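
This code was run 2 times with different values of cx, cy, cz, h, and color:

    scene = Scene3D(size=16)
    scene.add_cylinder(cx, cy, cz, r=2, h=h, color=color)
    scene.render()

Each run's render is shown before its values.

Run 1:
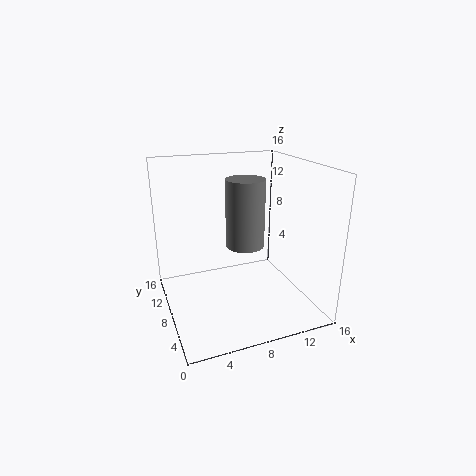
cx = 8, cy = 6, cz = 8, h = 7, color = 'gray'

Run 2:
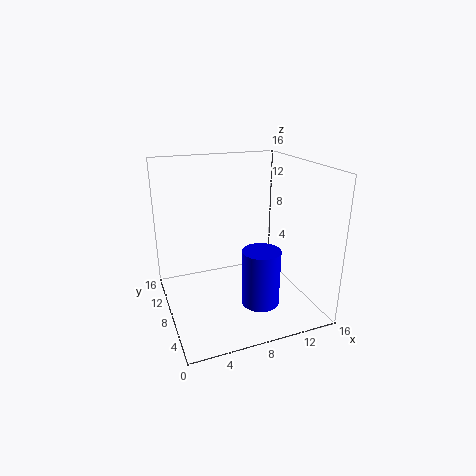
cx = 9, cy = 4, cz = 2, h = 6, color = 'blue'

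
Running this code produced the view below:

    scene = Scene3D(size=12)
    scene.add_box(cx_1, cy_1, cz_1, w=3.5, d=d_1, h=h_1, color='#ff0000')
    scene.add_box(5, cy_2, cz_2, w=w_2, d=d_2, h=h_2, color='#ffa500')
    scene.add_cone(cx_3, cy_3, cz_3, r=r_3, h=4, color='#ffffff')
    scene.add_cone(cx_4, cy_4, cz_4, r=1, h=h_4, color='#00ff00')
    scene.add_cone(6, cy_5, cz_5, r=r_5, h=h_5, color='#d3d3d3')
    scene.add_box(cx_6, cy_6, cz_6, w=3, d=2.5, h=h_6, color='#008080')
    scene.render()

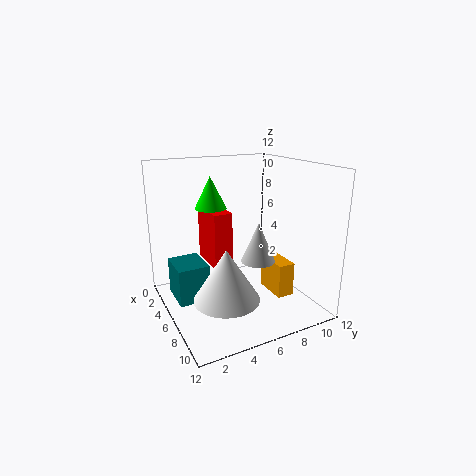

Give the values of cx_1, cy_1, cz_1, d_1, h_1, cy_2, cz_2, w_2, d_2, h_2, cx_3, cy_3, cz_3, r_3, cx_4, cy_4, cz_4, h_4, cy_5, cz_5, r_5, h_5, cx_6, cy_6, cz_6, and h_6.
cx_1 = 3.5, cy_1 = 3.5, cz_1 = 4, d_1 = 1.5, h_1 = 4.5, cy_2 = 9, cz_2 = 0.5, w_2 = 3, d_2 = 1.5, h_2 = 3, cx_3 = 9, cy_3 = 3.5, cz_3 = 2.5, r_3 = 2.5, cx_4 = 10, cy_4 = 2, cz_4 = 10, h_4 = 2, cy_5 = 8, cz_5 = 3.5, r_5 = 1.5, h_5 = 3.5, cx_6 = 4, cy_6 = 0.5, cz_6 = 1.5, h_6 = 3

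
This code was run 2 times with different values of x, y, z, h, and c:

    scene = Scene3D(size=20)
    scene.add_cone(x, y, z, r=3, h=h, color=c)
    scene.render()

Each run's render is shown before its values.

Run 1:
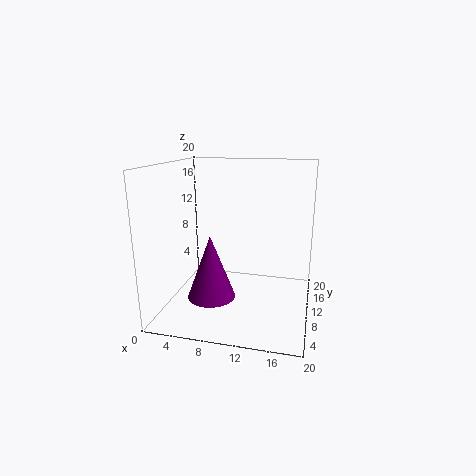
x = 8
y = 4
z = 4
h = 8
c = 'purple'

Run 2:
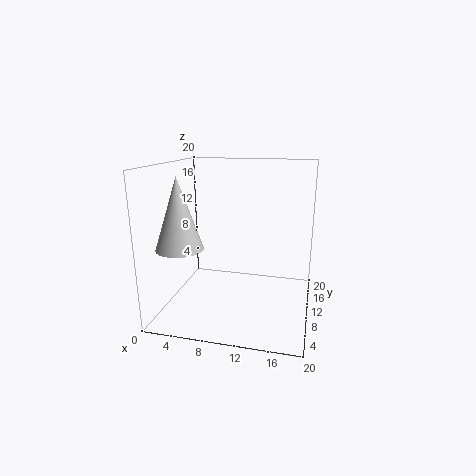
x = 4
y = 4
z = 10
h = 9
c = 'lightgray'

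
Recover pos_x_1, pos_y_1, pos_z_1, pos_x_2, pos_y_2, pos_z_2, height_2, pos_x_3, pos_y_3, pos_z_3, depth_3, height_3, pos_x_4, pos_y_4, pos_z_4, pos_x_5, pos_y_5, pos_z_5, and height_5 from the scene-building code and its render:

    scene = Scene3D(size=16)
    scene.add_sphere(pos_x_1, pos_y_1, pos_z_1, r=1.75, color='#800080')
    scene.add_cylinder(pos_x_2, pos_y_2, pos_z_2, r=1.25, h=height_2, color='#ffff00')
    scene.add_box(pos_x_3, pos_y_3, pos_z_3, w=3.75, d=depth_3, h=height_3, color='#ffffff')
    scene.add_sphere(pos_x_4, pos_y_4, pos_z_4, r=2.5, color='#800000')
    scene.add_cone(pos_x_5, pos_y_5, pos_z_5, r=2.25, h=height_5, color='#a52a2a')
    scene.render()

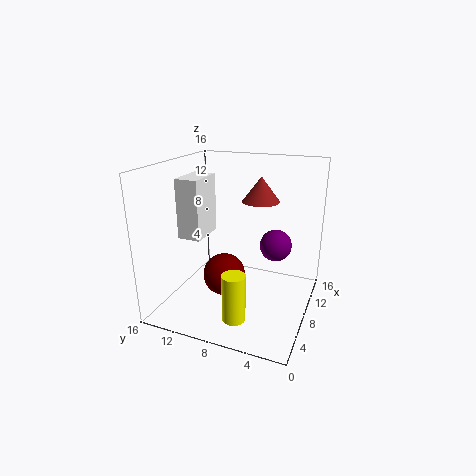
pos_x_1 = 9.25, pos_y_1 = 4, pos_z_1 = 7.25, pos_x_2 = 3.75, pos_y_2 = 6.75, pos_z_2 = 0.5, height_2 = 5.25, pos_x_3 = 2, pos_y_3 = 9.5, pos_z_3 = 9.75, depth_3 = 2.25, height_3 = 5.75, pos_x_4 = 8.5, pos_y_4 = 10, pos_z_4 = 2.75, pos_x_5 = 12.75, pos_y_5 = 7, pos_z_5 = 11, height_5 = 3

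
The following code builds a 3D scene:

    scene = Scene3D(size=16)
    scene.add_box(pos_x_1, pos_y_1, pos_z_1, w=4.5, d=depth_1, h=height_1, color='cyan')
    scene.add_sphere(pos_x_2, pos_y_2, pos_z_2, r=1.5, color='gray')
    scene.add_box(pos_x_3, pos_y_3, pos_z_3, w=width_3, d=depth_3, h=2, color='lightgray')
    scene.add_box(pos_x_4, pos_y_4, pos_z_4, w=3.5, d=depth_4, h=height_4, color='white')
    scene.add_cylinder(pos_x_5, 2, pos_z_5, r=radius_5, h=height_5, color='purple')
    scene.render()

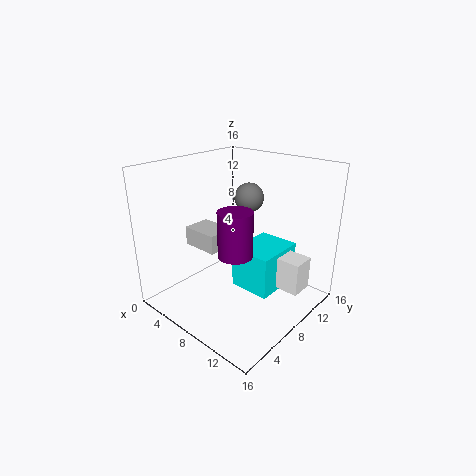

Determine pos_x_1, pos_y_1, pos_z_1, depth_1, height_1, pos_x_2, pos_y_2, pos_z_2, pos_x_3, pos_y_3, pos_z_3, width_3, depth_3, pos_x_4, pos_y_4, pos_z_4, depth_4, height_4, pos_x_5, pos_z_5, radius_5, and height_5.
pos_x_1 = 8.5; pos_y_1 = 6.5; pos_z_1 = 3; depth_1 = 5.5; height_1 = 4.5; pos_x_2 = 9.5; pos_y_2 = 8; pos_z_2 = 13; pos_x_3 = 4; pos_y_3 = 4; pos_z_3 = 7.5; width_3 = 4; depth_3 = 3; pos_x_4 = 12; pos_y_4 = 8.5; pos_z_4 = 3.5; depth_4 = 2.5; height_4 = 3.5; pos_x_5 = 13; pos_z_5 = 10; radius_5 = 1.5; height_5 = 4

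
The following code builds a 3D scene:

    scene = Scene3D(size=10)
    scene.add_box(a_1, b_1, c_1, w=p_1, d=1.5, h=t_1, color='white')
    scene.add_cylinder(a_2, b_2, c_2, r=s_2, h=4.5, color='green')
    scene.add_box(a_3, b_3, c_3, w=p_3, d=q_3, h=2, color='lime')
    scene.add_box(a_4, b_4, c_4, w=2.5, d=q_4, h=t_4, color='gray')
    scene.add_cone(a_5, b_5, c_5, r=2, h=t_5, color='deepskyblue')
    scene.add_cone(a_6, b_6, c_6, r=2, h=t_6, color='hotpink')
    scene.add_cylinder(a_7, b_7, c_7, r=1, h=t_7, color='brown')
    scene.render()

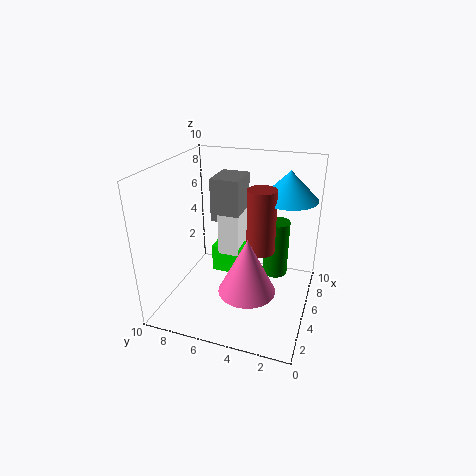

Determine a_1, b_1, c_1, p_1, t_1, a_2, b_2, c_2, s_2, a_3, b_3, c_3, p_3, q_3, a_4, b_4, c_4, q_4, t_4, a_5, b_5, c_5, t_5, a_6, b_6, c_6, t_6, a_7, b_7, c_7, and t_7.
a_1 = 5
b_1 = 5
c_1 = 3.5
p_1 = 3
t_1 = 3
a_2 = 8.5
b_2 = 3
c_2 = 0.5
s_2 = 1
a_3 = 5
b_3 = 4.5
c_3 = 2
p_3 = 1.5
q_3 = 2.5
a_4 = 5
b_4 = 5
c_4 = 6
q_4 = 2
t_4 = 3
a_5 = 7
b_5 = 2
c_5 = 7.5
t_5 = 2
a_6 = 4
b_6 = 4
c_6 = 1.5
t_6 = 4
a_7 = 5.5
b_7 = 3.5
c_7 = 4
t_7 = 4.5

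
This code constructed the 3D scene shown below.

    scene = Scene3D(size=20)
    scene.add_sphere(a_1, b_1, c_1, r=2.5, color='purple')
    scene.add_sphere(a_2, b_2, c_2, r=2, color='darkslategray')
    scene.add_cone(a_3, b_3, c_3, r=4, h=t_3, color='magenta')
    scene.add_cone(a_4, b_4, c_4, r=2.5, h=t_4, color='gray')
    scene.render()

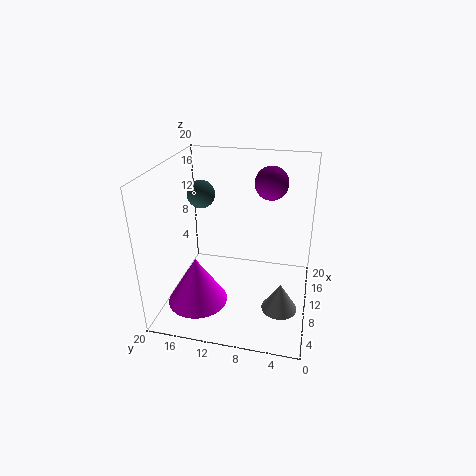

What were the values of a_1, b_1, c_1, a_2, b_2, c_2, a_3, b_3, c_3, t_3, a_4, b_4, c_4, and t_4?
a_1 = 16.5, b_1 = 6.5, c_1 = 16, a_2 = 12.5, b_2 = 16, c_2 = 15, a_3 = 5, b_3 = 14.5, c_3 = 2.5, t_3 = 6.5, a_4 = 8, b_4 = 3.5, c_4 = 0.5, t_4 = 4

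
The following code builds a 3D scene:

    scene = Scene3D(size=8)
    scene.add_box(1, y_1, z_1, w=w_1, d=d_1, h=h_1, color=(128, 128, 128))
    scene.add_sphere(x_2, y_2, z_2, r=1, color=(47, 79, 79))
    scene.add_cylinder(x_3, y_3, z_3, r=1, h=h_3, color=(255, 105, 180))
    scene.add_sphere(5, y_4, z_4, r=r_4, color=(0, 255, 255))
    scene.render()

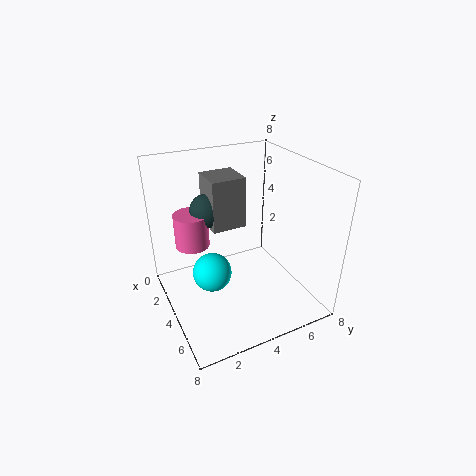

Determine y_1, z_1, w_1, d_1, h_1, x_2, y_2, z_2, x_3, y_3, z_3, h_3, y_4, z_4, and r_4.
y_1 = 3, z_1 = 4, w_1 = 2, d_1 = 2, h_1 = 3, x_2 = 2, y_2 = 3, z_2 = 5, x_3 = 2, y_3 = 2, z_3 = 3, h_3 = 2, y_4 = 2, z_4 = 3, r_4 = 1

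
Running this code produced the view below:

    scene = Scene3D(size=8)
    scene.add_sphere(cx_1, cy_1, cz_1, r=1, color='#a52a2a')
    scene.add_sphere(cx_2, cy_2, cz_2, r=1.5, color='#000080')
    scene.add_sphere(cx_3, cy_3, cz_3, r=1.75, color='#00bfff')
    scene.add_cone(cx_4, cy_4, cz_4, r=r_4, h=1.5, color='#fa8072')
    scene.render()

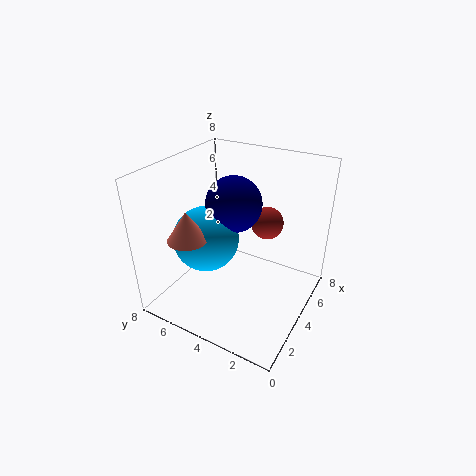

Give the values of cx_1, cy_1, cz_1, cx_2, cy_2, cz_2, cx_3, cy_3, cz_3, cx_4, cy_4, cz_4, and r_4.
cx_1 = 6.75; cy_1 = 3.5; cz_1 = 3.75; cx_2 = 4; cy_2 = 4.25; cz_2 = 6; cx_3 = 2.75; cy_3 = 5.25; cz_3 = 4.25; cx_4 = 1.25; cy_4 = 5.25; cz_4 = 5; r_4 = 1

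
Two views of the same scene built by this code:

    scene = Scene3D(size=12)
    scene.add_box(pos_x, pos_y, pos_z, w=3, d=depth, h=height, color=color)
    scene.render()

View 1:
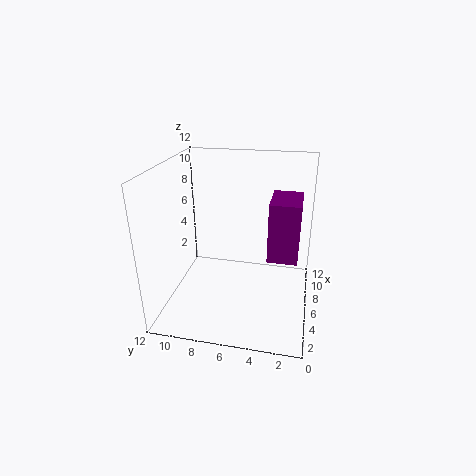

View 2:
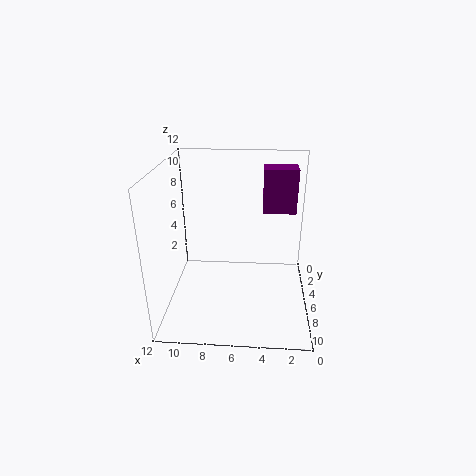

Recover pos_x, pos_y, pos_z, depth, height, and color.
pos_x = 1, pos_y = 1, pos_z = 7, depth = 2, height = 4, color = 'purple'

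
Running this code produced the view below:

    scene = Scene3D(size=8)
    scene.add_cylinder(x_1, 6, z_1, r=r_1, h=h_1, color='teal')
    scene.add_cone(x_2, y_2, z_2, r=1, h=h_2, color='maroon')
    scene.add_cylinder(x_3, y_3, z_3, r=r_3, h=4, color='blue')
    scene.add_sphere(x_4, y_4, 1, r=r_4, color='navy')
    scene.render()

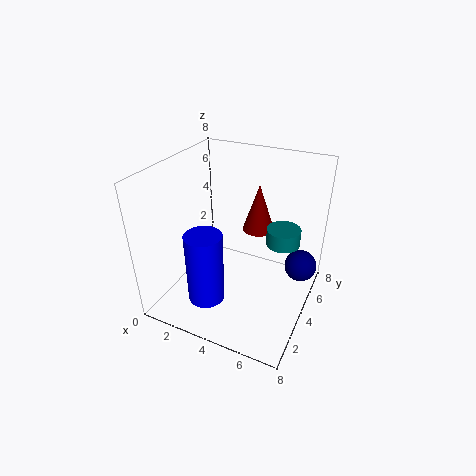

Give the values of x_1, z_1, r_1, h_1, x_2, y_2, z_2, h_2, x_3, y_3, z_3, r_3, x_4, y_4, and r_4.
x_1 = 6
z_1 = 3
r_1 = 1
h_1 = 1
x_2 = 4
y_2 = 7
z_2 = 3
h_2 = 3
x_3 = 3
y_3 = 2
z_3 = 1
r_3 = 1
x_4 = 7
y_4 = 7
r_4 = 1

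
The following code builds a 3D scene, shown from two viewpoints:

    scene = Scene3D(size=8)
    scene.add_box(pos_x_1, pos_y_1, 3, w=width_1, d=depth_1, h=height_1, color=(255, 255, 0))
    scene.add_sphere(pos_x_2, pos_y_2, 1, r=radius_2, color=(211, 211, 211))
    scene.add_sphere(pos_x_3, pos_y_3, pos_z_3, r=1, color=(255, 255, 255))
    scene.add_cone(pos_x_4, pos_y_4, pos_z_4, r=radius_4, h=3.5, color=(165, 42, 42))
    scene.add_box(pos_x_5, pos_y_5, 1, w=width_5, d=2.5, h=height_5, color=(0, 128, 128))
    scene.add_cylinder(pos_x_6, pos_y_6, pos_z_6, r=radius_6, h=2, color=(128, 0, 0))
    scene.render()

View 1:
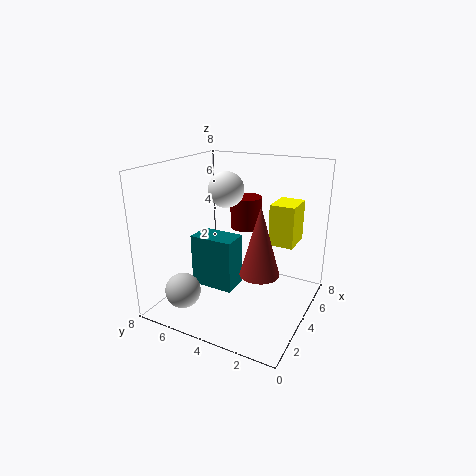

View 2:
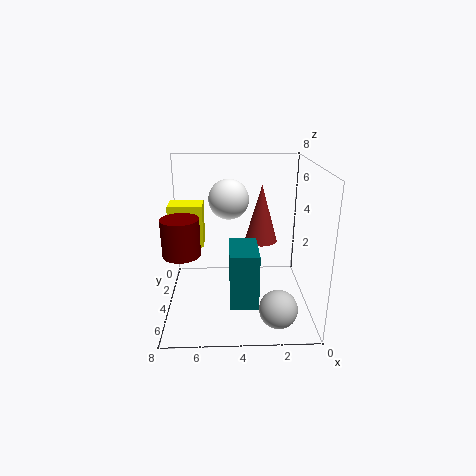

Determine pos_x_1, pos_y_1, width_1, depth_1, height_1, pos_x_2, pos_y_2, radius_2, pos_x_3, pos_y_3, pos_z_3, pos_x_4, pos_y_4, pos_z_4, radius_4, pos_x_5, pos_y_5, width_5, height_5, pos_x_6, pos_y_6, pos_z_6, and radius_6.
pos_x_1 = 6
pos_y_1 = 1.5
width_1 = 2
depth_1 = 1.5
height_1 = 2.5
pos_x_2 = 2
pos_y_2 = 6.5
radius_2 = 1
pos_x_3 = 4.5
pos_y_3 = 5
pos_z_3 = 6.5
pos_x_4 = 2.5
pos_y_4 = 2
pos_z_4 = 3
radius_4 = 1
pos_x_5 = 3
pos_y_5 = 4
width_5 = 1.5
height_5 = 3
pos_x_6 = 7
pos_y_6 = 5
pos_z_6 = 3.5
radius_6 = 1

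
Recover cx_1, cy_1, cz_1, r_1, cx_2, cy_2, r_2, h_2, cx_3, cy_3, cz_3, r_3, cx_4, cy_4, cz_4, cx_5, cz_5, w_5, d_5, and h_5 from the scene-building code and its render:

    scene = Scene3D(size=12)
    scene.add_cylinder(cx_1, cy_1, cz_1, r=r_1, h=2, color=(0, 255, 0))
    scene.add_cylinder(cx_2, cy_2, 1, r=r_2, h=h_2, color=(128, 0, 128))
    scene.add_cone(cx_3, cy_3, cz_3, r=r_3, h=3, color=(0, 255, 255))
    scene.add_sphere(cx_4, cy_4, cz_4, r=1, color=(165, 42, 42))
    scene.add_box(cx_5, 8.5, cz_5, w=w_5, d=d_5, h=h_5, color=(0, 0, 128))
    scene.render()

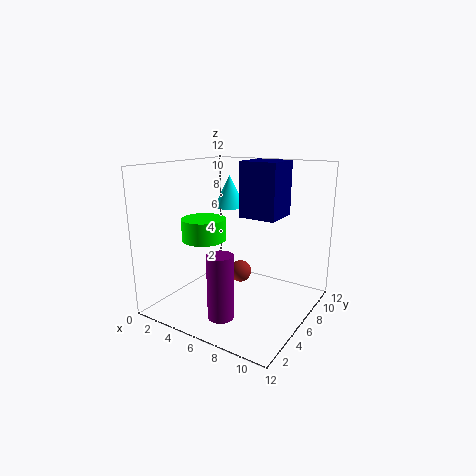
cx_1 = 2, cy_1 = 6.5, cz_1 = 5, r_1 = 2, cx_2 = 7, cy_2 = 2, r_2 = 1, h_2 = 5, cx_3 = 2.5, cy_3 = 10, cz_3 = 7.5, r_3 = 1.5, cx_4 = 5, cy_4 = 8, cz_4 = 2, cx_5 = 4.5, cz_5 = 7, w_5 = 3.5, d_5 = 3.5, h_5 = 5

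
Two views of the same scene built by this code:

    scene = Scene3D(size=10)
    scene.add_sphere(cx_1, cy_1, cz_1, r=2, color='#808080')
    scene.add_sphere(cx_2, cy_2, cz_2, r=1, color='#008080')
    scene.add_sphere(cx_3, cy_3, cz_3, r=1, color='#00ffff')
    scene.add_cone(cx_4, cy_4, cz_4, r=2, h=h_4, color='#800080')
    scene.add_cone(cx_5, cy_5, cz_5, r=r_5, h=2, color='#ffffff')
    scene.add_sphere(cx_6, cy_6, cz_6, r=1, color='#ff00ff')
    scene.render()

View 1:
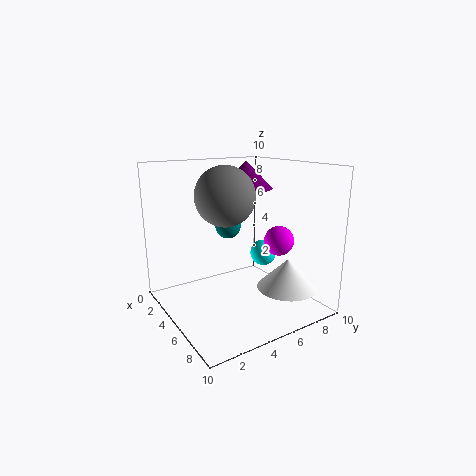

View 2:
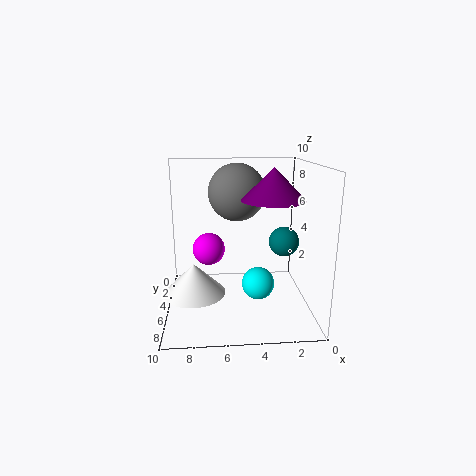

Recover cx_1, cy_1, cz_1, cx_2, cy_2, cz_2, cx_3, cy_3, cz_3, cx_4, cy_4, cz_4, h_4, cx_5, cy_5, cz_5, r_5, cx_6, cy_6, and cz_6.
cx_1 = 5, cy_1 = 4, cz_1 = 8, cx_2 = 2, cy_2 = 6, cz_2 = 5, cx_3 = 4, cy_3 = 8, cz_3 = 3, cx_4 = 3, cy_4 = 7, cz_4 = 8, h_4 = 2, cx_5 = 8, cy_5 = 7, cz_5 = 2, r_5 = 2, cx_6 = 7, cy_6 = 7, cz_6 = 5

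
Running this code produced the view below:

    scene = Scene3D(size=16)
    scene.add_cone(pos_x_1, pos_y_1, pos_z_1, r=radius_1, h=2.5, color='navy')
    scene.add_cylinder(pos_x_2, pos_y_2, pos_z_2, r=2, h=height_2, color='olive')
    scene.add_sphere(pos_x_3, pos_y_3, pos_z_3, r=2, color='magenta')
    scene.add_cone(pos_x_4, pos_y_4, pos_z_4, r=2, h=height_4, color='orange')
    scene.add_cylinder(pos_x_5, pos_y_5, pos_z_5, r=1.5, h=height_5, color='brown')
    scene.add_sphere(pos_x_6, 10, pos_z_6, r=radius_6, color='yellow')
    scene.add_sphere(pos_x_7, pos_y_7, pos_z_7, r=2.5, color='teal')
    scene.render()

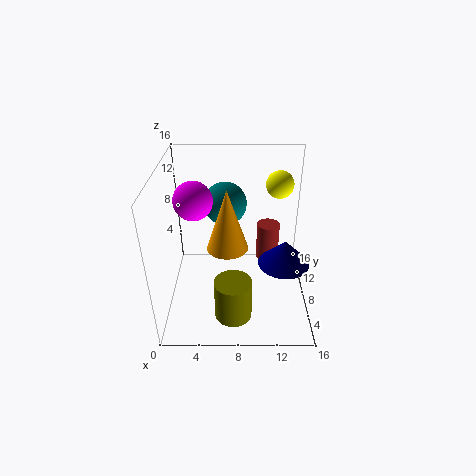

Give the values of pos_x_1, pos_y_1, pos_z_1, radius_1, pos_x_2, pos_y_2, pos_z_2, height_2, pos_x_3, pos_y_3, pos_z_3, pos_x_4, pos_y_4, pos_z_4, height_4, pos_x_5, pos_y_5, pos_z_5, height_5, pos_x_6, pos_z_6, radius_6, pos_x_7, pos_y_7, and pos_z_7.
pos_x_1 = 12.5, pos_y_1 = 3.5, pos_z_1 = 8, radius_1 = 2.5, pos_x_2 = 7.5, pos_y_2 = 3.5, pos_z_2 = 1, height_2 = 4.5, pos_x_3 = 3.5, pos_y_3 = 7, pos_z_3 = 13, pos_x_4 = 7, pos_y_4 = 4, pos_z_4 = 9.5, height_4 = 6, pos_x_5 = 12, pos_y_5 = 14.5, pos_z_5 = 1, height_5 = 5, pos_x_6 = 12.5, pos_z_6 = 13.5, radius_6 = 1.5, pos_x_7 = 6.5, pos_y_7 = 11.5, pos_z_7 = 10.5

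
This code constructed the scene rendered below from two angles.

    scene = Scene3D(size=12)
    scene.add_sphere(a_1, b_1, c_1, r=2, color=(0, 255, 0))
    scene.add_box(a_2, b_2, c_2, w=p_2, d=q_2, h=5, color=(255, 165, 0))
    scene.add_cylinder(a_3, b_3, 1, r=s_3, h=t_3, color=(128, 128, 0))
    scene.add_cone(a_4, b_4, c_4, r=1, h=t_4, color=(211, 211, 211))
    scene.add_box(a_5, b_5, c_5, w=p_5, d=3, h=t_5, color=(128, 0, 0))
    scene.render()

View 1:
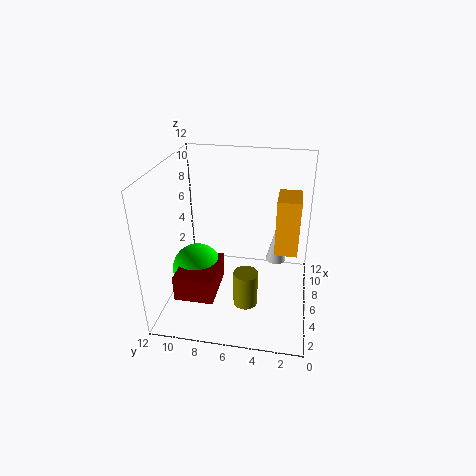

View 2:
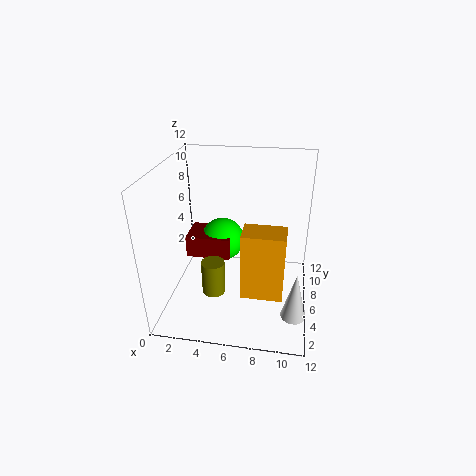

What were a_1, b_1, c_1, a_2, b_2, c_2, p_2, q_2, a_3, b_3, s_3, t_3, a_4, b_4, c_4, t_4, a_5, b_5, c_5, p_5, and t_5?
a_1 = 4, b_1 = 9, c_1 = 4, a_2 = 7, b_2 = 1, c_2 = 4, p_2 = 3, q_2 = 2, a_3 = 4, b_3 = 5, s_3 = 1, t_3 = 3, a_4 = 11, b_4 = 3, c_4 = 1, t_4 = 4, a_5 = 1, b_5 = 7, c_5 = 3, p_5 = 4, t_5 = 2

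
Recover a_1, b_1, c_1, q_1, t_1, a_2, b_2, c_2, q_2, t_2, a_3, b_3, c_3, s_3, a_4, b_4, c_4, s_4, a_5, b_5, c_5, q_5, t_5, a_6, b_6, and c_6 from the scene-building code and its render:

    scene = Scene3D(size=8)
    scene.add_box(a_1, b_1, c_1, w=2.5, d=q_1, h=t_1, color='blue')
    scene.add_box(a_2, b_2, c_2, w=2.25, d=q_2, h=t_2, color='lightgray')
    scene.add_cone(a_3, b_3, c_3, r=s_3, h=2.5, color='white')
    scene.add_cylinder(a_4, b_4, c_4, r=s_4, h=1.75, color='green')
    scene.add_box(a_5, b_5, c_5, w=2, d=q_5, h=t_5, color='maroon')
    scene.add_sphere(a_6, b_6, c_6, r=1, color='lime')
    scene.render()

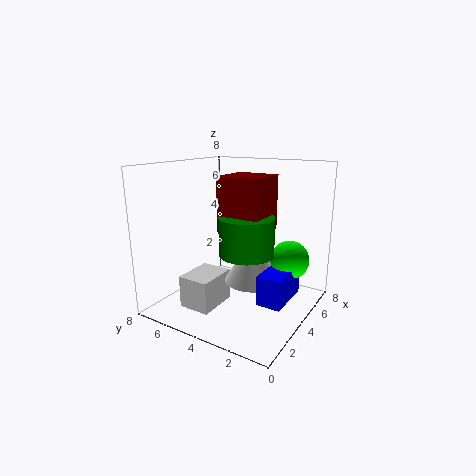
a_1 = 2; b_1 = 0.5; c_1 = 1.5; q_1 = 1.25; t_1 = 1.5; a_2 = 1.25; b_2 = 4.25; c_2 = 0.5; q_2 = 1.75; t_2 = 1.75; a_3 = 3.5; b_3 = 2.75; c_3 = 2; s_3 = 1.5; a_4 = 1.5; b_4 = 2; c_4 = 4.25; s_4 = 1.25; a_5 = 1; b_5 = 1.25; c_5 = 5.25; q_5 = 2; t_5 = 2.5; a_6 = 4.25; b_6 = 1; c_6 = 3.25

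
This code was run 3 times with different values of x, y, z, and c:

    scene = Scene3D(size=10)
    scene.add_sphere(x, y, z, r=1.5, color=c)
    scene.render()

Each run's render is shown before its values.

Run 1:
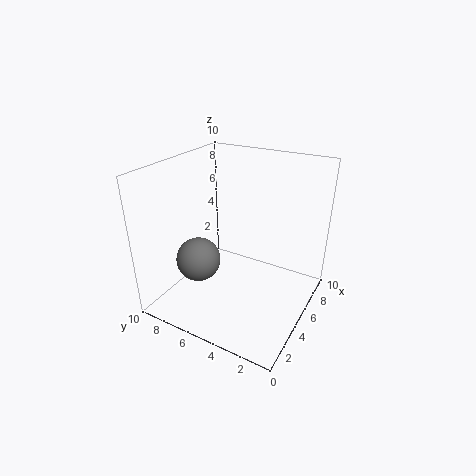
x = 3
y = 7
z = 3.75
c = 'gray'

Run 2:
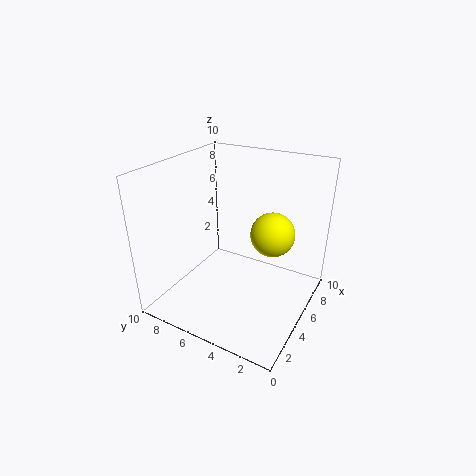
x = 5.75
y = 2.75
z = 5.5
c = 'yellow'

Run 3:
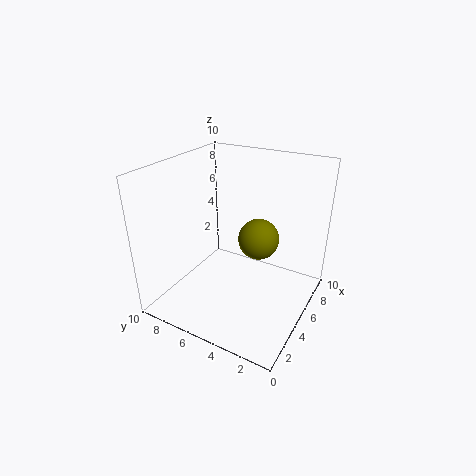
x = 6.75
y = 4.25
z = 4.25
c = 'olive'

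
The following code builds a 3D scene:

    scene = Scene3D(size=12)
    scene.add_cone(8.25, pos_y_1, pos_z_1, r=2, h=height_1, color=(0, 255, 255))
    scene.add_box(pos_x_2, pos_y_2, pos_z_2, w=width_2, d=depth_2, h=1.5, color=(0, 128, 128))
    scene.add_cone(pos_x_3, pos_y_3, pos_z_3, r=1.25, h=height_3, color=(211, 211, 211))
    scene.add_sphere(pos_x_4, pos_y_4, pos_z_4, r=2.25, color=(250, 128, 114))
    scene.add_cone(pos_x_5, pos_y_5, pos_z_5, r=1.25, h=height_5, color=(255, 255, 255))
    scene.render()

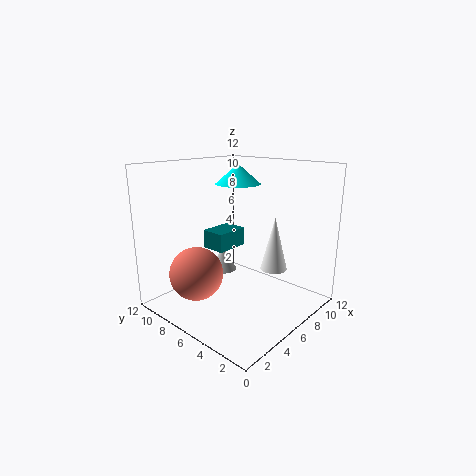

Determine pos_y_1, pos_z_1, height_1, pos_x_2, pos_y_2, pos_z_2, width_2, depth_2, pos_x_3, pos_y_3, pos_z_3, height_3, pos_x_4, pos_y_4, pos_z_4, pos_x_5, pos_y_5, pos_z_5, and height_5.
pos_y_1 = 8
pos_z_1 = 10
height_1 = 1.75
pos_x_2 = 4
pos_y_2 = 6
pos_z_2 = 5.25
width_2 = 2.75
depth_2 = 2
pos_x_3 = 7.5
pos_y_3 = 9.25
pos_z_3 = 1.75
height_3 = 2.25
pos_x_4 = 3.25
pos_y_4 = 8.25
pos_z_4 = 3
pos_x_5 = 10.25
pos_y_5 = 5.25
pos_z_5 = 2
height_5 = 5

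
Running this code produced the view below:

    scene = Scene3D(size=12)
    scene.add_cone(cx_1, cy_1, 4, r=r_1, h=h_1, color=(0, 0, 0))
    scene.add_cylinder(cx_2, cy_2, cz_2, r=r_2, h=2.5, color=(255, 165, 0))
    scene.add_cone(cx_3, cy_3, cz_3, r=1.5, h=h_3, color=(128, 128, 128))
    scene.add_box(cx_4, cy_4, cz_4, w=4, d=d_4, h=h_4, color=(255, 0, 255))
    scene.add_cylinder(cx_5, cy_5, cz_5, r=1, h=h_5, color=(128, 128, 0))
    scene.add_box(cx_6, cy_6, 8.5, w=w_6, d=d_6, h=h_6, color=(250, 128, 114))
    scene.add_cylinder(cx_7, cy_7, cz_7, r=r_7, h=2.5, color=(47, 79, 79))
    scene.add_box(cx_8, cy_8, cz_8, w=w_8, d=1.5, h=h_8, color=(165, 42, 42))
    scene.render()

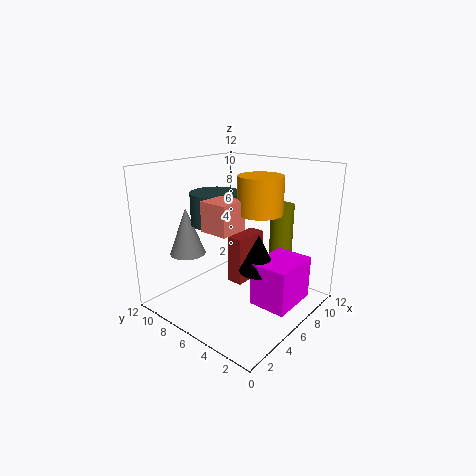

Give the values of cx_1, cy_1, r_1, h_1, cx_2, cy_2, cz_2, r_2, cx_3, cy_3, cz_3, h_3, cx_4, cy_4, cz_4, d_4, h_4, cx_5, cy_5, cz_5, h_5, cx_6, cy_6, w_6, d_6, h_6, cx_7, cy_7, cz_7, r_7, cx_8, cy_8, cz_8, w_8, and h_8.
cx_1 = 5.5; cy_1 = 3.5; r_1 = 1.5; h_1 = 3; cx_2 = 3.5; cy_2 = 2; cz_2 = 9.5; r_2 = 1.5; cx_3 = 3.5; cy_3 = 9.5; cz_3 = 4.5; h_3 = 4; cx_4 = 4.5; cy_4 = 0.5; cz_4 = 1.5; d_4 = 3; h_4 = 3.5; cx_5 = 9.5; cy_5 = 4; cz_5 = 4; h_5 = 4.5; cx_6 = 0.5; cy_6 = 2.5; w_6 = 2; d_6 = 2; h_6 = 2; cx_7 = 4.5; cy_7 = 7; cz_7 = 7.5; r_7 = 2; cx_8 = 7.5; cy_8 = 7; cz_8 = 0.5; w_8 = 3.5; h_8 = 4.5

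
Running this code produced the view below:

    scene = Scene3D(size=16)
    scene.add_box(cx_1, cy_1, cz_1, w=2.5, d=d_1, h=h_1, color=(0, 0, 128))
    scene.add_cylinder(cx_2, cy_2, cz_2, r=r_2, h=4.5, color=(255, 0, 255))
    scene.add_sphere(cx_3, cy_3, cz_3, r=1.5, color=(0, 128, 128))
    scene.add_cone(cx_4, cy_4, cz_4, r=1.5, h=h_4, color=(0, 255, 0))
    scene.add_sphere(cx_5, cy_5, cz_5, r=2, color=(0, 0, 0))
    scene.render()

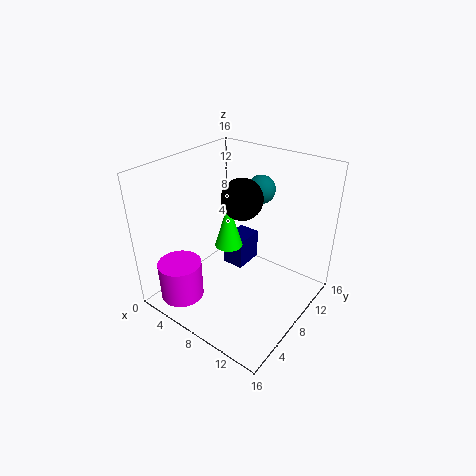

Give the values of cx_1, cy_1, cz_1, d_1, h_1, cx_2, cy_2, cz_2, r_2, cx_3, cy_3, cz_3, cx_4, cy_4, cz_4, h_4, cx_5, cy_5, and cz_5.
cx_1 = 5.5; cy_1 = 8.5; cz_1 = 3.5; d_1 = 3.5; h_1 = 3.5; cx_2 = 3; cy_2 = 3.5; cz_2 = 0.5; r_2 = 2.5; cx_3 = 9.5; cy_3 = 10; cz_3 = 13.5; cx_4 = 7.5; cy_4 = 7; cz_4 = 7.5; h_4 = 5; cx_5 = 10; cy_5 = 6; cz_5 = 14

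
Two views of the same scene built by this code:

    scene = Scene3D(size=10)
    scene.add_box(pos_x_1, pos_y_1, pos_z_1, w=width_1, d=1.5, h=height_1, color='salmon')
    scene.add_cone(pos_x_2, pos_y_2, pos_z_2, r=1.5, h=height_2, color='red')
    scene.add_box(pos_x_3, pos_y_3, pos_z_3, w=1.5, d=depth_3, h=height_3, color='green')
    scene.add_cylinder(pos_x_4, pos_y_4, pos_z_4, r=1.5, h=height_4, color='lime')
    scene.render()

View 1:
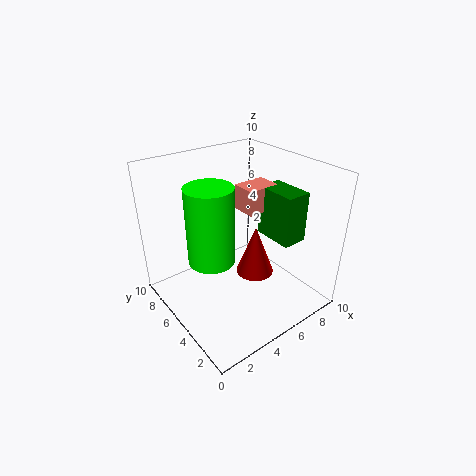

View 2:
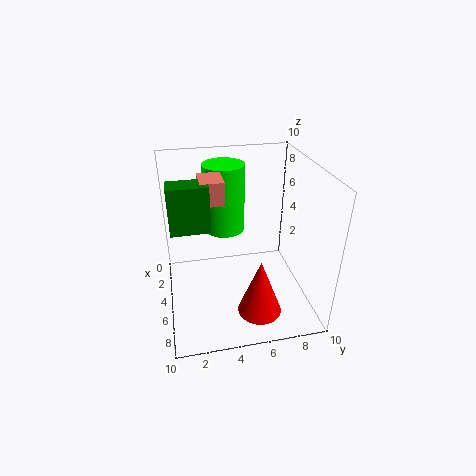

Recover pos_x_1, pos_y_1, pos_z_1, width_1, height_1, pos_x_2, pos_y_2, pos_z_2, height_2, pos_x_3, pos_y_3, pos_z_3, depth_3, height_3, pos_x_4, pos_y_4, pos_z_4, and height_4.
pos_x_1 = 4
pos_y_1 = 2.5
pos_z_1 = 8
width_1 = 2
height_1 = 1.5
pos_x_2 = 7.5
pos_y_2 = 6
pos_z_2 = 0.5
height_2 = 4
pos_x_3 = 5
pos_y_3 = 0.5
pos_z_3 = 6.5
depth_3 = 2.5
height_3 = 3
pos_x_4 = 2.5
pos_y_4 = 4.5
pos_z_4 = 4.5
height_4 = 5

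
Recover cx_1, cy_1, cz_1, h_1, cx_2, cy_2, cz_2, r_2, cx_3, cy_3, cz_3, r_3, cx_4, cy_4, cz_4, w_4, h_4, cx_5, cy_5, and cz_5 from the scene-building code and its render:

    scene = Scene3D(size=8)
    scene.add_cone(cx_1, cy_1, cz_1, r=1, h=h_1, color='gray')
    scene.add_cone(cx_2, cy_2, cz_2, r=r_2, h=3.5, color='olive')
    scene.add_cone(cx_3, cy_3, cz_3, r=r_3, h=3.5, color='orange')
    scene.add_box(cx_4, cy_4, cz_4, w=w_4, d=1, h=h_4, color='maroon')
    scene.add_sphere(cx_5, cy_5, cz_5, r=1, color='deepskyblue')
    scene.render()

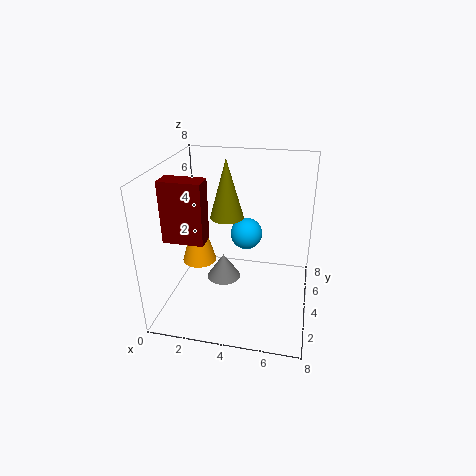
cx_1 = 3, cy_1 = 4.5, cz_1 = 1, h_1 = 1.5, cx_2 = 3, cy_2 = 5.5, cz_2 = 4.5, r_2 = 1, cx_3 = 1.5, cy_3 = 4.5, cz_3 = 2, r_3 = 1, cx_4 = 1, cy_4 = 1, cz_4 = 5, w_4 = 2, h_4 = 3, cx_5 = 4, cy_5 = 6.5, cz_5 = 3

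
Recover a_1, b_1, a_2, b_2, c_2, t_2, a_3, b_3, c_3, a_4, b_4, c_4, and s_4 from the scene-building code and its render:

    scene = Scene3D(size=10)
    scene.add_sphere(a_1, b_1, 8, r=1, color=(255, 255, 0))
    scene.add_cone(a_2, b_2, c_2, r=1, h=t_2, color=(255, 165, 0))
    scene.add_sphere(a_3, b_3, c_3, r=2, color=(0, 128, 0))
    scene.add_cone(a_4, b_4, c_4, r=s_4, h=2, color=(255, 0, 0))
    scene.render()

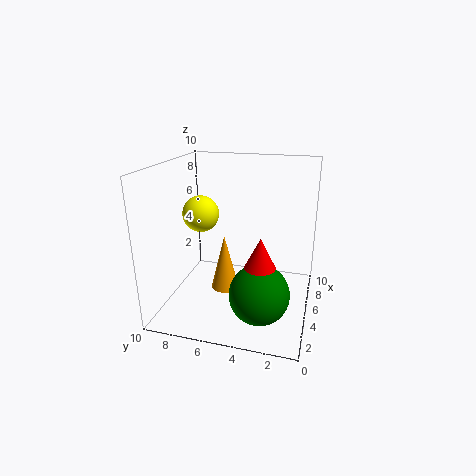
a_1 = 1; b_1 = 6; a_2 = 5; b_2 = 6; c_2 = 1; t_2 = 4; a_3 = 3; b_3 = 3; c_3 = 2; a_4 = 3; b_4 = 3; c_4 = 4; s_4 = 1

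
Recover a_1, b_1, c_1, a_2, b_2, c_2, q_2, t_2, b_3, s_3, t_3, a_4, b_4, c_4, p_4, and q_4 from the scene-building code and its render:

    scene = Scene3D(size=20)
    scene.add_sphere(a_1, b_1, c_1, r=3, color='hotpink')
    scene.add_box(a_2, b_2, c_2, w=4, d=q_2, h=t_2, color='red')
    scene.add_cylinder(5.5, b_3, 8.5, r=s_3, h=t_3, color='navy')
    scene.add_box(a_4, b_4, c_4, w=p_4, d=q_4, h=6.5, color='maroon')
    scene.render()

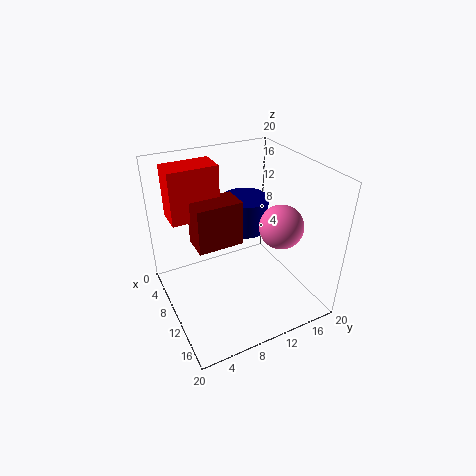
a_1 = 13, b_1 = 15, c_1 = 12, a_2 = 2.5, b_2 = 2, c_2 = 12, q_2 = 7, t_2 = 7.5, b_3 = 13.5, s_3 = 3.5, t_3 = 5, a_4 = 5.5, b_4 = 4.5, c_4 = 8.5, p_4 = 4, q_4 = 6.5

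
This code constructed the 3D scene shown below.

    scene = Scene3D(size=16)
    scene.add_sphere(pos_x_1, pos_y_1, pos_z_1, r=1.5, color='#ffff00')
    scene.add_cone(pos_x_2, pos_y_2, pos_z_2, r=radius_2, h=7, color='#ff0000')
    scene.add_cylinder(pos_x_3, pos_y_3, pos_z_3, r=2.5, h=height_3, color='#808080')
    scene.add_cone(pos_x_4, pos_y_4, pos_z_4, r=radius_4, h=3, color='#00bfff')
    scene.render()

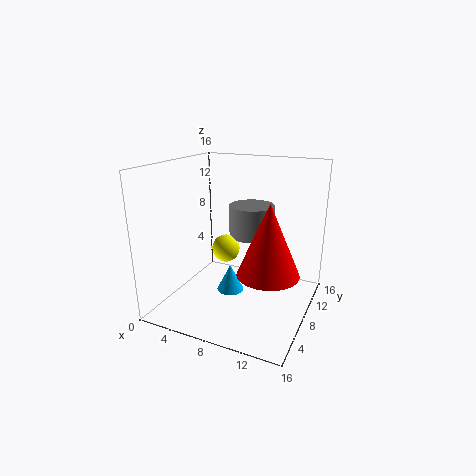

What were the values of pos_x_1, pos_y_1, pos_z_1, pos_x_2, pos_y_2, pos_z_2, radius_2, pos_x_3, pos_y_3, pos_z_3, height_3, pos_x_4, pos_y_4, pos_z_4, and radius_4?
pos_x_1 = 7, pos_y_1 = 7, pos_z_1 = 7, pos_x_2 = 13, pos_y_2 = 4, pos_z_2 = 6.5, radius_2 = 3, pos_x_3 = 9, pos_y_3 = 9.5, pos_z_3 = 8, height_3 = 3.5, pos_x_4 = 7.5, pos_y_4 = 7, pos_z_4 = 2, radius_4 = 1.5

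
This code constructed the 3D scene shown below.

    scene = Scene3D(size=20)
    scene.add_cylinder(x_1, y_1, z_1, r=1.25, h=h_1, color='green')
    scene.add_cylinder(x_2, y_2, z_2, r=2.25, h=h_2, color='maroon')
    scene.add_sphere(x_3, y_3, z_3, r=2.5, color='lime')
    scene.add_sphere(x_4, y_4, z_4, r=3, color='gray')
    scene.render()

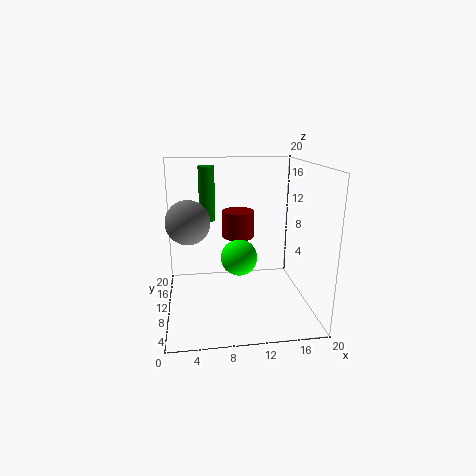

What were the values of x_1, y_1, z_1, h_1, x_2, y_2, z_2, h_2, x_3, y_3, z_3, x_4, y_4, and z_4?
x_1 = 6.25, y_1 = 17.75, z_1 = 10.5, h_1 = 8.5, x_2 = 10.25, y_2 = 11.5, z_2 = 9.75, h_2 = 3.75, x_3 = 10, y_3 = 9, z_3 = 7.5, x_4 = 3.25, y_4 = 10, z_4 = 12.5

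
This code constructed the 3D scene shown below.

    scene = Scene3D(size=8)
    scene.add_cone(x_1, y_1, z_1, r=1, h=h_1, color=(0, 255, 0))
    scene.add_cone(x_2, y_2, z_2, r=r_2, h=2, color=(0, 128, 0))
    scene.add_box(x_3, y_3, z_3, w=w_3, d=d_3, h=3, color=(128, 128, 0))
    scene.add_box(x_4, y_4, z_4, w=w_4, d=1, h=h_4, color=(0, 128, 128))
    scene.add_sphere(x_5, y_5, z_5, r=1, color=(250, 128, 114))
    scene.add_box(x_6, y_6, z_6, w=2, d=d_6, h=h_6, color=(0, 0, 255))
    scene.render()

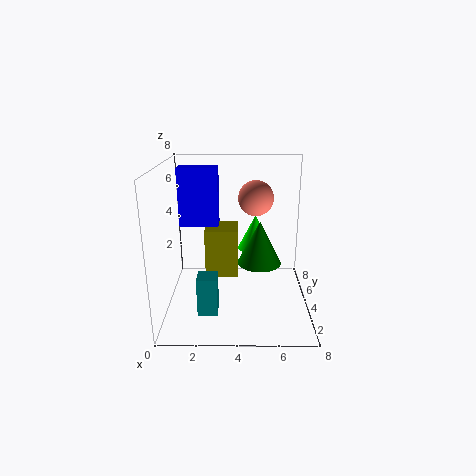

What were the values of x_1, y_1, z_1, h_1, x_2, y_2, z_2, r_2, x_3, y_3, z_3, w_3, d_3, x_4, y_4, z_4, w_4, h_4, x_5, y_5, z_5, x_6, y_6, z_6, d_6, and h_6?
x_1 = 5
y_1 = 5
z_1 = 3
h_1 = 2
x_2 = 5
y_2 = 1
z_2 = 4
r_2 = 1
x_3 = 2
y_3 = 5
z_3 = 1
w_3 = 2
d_3 = 2
x_4 = 2
y_4 = 1
z_4 = 1
w_4 = 1
h_4 = 2
x_5 = 5
y_5 = 5
z_5 = 6
x_6 = 1
y_6 = 3
z_6 = 5
d_6 = 1
h_6 = 3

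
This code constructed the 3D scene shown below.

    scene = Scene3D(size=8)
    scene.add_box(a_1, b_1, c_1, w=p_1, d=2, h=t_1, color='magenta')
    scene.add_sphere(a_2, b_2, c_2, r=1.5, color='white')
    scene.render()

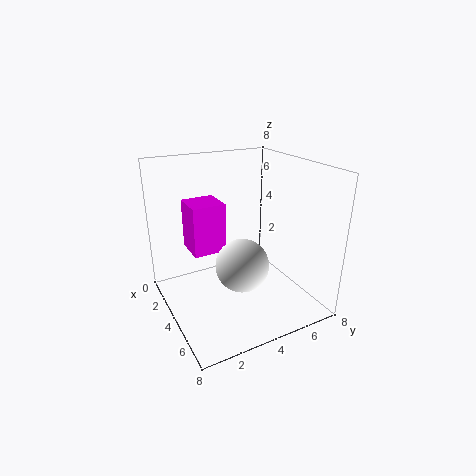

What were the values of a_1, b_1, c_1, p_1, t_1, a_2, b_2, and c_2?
a_1 = 0.5
b_1 = 2
c_1 = 2.5
p_1 = 2
t_1 = 3
a_2 = 4.5
b_2 = 4
c_2 = 2.5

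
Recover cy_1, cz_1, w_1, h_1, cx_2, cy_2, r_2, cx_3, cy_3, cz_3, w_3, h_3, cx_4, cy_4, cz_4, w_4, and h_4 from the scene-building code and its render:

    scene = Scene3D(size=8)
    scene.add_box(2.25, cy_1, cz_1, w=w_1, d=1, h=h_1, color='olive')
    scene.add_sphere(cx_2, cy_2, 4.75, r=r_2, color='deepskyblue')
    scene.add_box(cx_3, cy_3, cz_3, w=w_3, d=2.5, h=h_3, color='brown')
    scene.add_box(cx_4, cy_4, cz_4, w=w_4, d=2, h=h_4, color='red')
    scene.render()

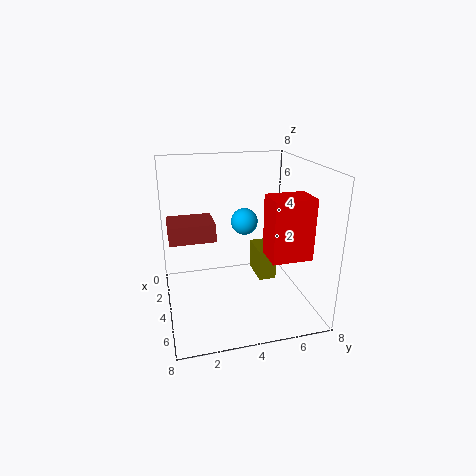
cy_1 = 5.25, cz_1 = 1.25, w_1 = 2, h_1 = 1.75, cx_2 = 3.5, cy_2 = 4.5, r_2 = 0.75, cx_3 = 2.25, cy_3 = 0.25, cz_3 = 4, w_3 = 2, h_3 = 1, cx_4 = 6, cy_4 = 4.75, cz_4 = 4, w_4 = 1.5, h_4 = 3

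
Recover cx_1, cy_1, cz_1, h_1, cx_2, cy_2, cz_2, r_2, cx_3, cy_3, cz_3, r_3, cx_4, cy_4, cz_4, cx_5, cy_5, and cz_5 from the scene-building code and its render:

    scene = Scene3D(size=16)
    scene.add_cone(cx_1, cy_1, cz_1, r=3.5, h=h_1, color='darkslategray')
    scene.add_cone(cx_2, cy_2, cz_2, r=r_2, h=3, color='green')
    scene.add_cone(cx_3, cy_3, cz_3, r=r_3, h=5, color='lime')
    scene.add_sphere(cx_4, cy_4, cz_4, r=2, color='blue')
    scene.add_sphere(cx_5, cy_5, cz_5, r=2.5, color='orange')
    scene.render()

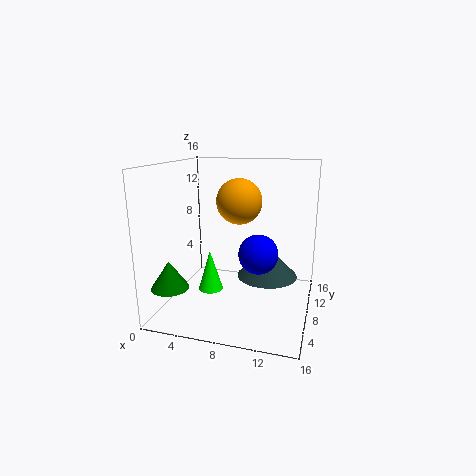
cx_1 = 11; cy_1 = 10; cz_1 = 3; h_1 = 3.5; cx_2 = 2; cy_2 = 3; cz_2 = 3.5; r_2 = 2; cx_3 = 4; cy_3 = 9.5; cz_3 = 0.5; r_3 = 1.5; cx_4 = 11; cy_4 = 5; cz_4 = 7.5; cx_5 = 8; cy_5 = 8.5; cz_5 = 12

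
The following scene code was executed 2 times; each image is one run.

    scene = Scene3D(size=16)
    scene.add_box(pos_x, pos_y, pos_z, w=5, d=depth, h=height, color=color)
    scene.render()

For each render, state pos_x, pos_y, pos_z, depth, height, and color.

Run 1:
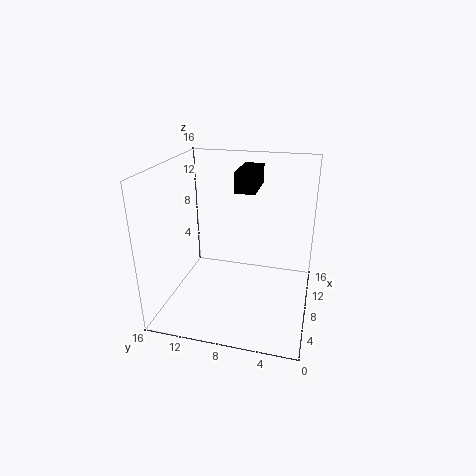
pos_x = 8.25
pos_y = 6.25
pos_z = 13
depth = 2.25
height = 2.25
color = 'black'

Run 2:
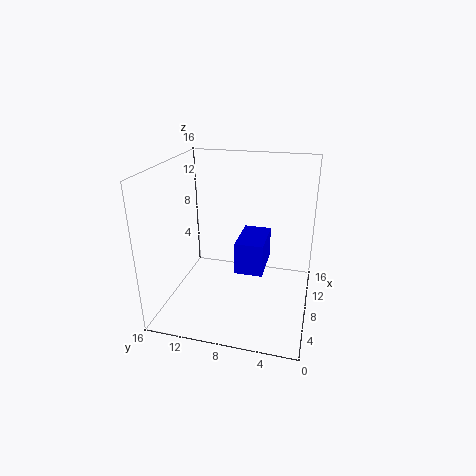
pos_x = 5.5
pos_y = 4.75
pos_z = 5
depth = 3
height = 3.5
color = 'blue'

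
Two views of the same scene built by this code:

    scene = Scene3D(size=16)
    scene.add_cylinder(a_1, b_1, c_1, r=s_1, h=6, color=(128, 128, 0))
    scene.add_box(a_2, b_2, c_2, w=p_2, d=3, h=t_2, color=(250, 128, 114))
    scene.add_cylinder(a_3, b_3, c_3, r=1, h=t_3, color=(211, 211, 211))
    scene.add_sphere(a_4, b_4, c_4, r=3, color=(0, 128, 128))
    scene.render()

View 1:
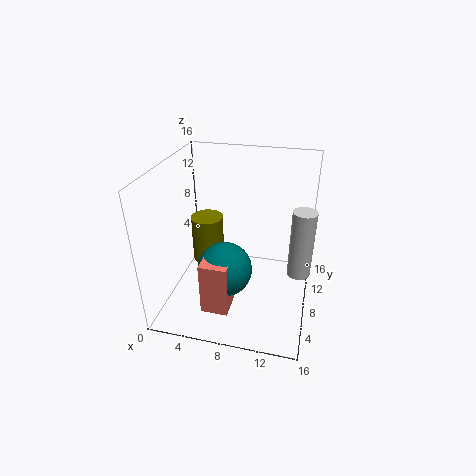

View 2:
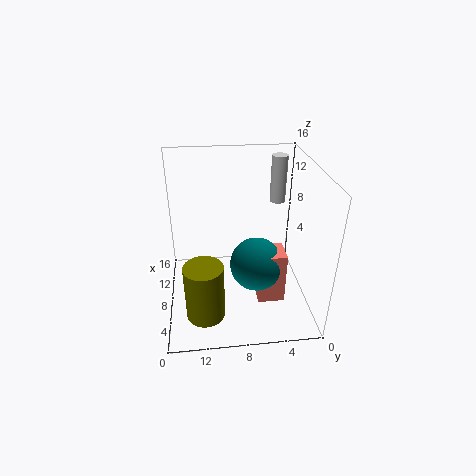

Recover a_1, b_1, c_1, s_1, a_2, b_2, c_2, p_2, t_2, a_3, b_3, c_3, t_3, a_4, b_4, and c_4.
a_1 = 3
b_1 = 12
c_1 = 2
s_1 = 2
a_2 = 5
b_2 = 3
c_2 = 1
p_2 = 3
t_2 = 6
a_3 = 15
b_3 = 2
c_3 = 9
t_3 = 6
a_4 = 7
b_4 = 6
c_4 = 5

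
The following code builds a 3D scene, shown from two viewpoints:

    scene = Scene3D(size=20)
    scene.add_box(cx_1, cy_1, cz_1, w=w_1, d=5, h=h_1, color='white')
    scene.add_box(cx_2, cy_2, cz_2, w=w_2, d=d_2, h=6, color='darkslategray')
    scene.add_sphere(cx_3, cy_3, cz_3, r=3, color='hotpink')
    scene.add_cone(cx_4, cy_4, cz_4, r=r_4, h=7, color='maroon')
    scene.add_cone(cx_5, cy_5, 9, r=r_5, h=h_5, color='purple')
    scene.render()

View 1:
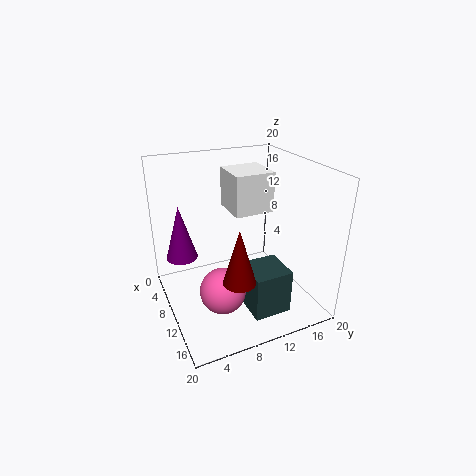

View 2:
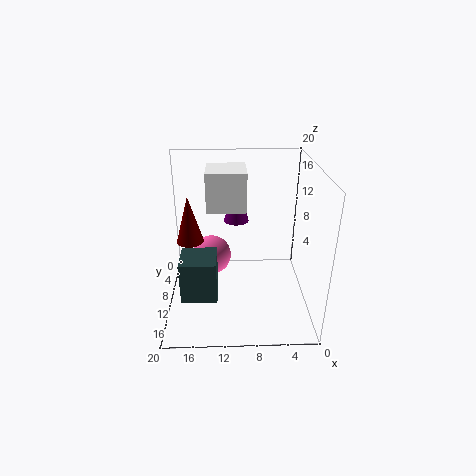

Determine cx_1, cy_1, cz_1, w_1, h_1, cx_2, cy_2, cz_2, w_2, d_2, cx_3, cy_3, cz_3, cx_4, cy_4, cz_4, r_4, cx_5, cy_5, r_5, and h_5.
cx_1 = 9, cy_1 = 8, cz_1 = 15, w_1 = 5, h_1 = 5, cx_2 = 13, cy_2 = 9, cz_2 = 2, w_2 = 5, d_2 = 5, cx_3 = 14, cy_3 = 6, cz_3 = 5, cx_4 = 17, cy_4 = 7, cz_4 = 8, r_4 = 2, cx_5 = 10, cy_5 = 2, r_5 = 2, h_5 = 7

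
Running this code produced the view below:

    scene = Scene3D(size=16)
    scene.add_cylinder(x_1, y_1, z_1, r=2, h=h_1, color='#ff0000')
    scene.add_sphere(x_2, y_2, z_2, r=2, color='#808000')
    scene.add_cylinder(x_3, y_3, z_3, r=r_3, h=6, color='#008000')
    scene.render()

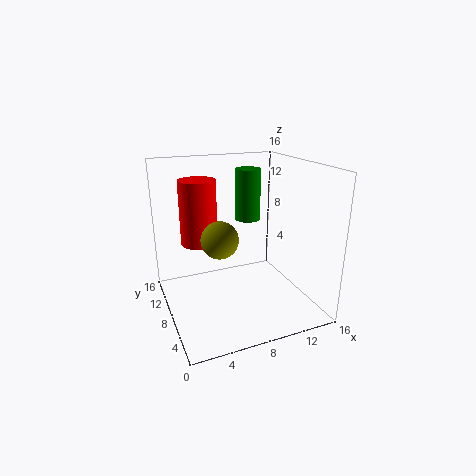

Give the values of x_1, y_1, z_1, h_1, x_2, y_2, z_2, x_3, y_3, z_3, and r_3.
x_1 = 4, y_1 = 9.5, z_1 = 7.5, h_1 = 7, x_2 = 5.5, y_2 = 7, z_2 = 8.5, x_3 = 10.5, y_3 = 11, z_3 = 9, r_3 = 1.5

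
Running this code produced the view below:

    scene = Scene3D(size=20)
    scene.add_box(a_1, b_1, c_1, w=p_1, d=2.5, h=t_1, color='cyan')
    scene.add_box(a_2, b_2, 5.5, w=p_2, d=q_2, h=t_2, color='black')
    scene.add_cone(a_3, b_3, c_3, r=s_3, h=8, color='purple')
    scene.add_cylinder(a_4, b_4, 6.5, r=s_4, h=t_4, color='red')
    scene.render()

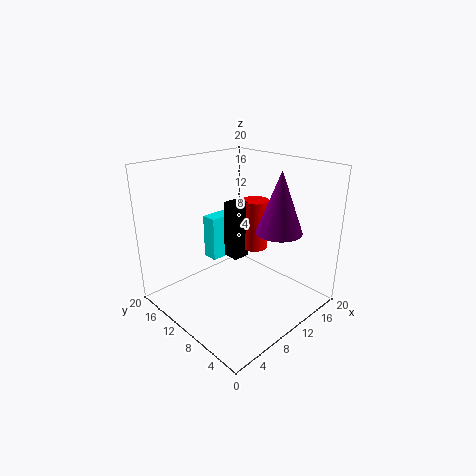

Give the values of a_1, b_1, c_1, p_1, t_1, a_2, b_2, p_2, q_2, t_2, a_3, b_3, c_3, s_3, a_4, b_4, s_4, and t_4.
a_1 = 11; b_1 = 16.5; c_1 = 3.5; p_1 = 5; t_1 = 7; a_2 = 11; b_2 = 11.5; p_2 = 2.5; q_2 = 2.5; t_2 = 8.5; a_3 = 12; b_3 = 4.5; c_3 = 12; s_3 = 3; a_4 = 15; b_4 = 11.5; s_4 = 2; t_4 = 7.5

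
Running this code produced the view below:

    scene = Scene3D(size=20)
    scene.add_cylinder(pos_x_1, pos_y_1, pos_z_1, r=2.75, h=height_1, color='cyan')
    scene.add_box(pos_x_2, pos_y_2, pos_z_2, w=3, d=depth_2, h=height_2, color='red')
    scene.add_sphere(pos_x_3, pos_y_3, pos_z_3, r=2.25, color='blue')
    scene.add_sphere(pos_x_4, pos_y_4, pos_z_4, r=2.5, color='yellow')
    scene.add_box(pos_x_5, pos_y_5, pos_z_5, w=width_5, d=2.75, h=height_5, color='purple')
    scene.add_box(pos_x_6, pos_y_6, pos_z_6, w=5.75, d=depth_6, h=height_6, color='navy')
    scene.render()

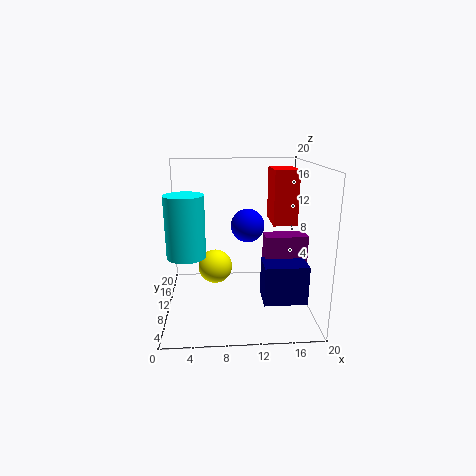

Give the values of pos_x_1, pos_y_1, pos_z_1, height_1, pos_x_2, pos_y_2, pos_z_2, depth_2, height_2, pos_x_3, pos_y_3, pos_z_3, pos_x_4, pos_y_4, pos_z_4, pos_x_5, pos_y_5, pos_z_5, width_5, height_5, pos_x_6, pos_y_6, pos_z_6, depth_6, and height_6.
pos_x_1 = 2.75
pos_y_1 = 10.5
pos_z_1 = 7.25
height_1 = 8.75
pos_x_2 = 14
pos_y_2 = 5.25
pos_z_2 = 13
depth_2 = 5
height_2 = 6.75
pos_x_3 = 11.25
pos_y_3 = 9.25
pos_z_3 = 12
pos_x_4 = 6.75
pos_y_4 = 12.5
pos_z_4 = 4.75
pos_x_5 = 13.5
pos_y_5 = 7.5
pos_z_5 = 4.5
width_5 = 5.75
height_5 = 6.25
pos_x_6 = 13
pos_y_6 = 4.25
pos_z_6 = 2.5
depth_6 = 4
height_6 = 5.25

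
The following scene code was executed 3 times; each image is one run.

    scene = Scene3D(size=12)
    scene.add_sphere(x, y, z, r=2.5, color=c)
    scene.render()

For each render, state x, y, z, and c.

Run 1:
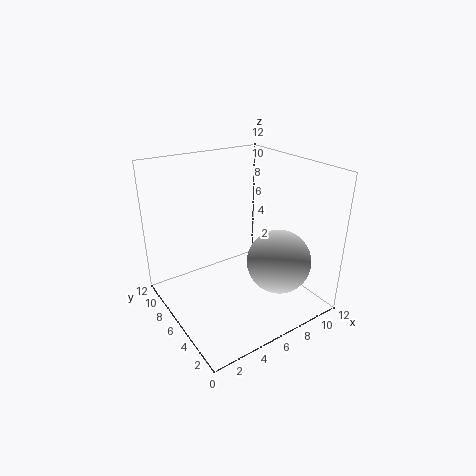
x = 7.5, y = 2.5, z = 5, c = 'lightgray'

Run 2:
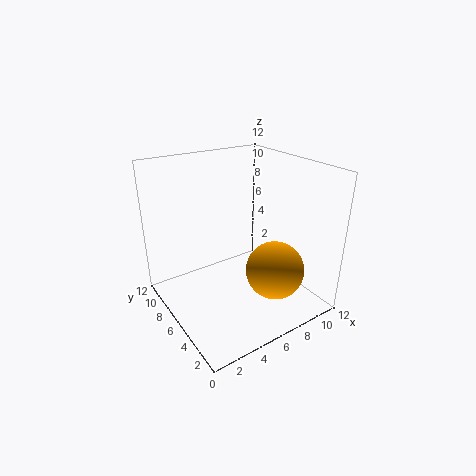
x = 8.5, y = 4, z = 3, c = 'orange'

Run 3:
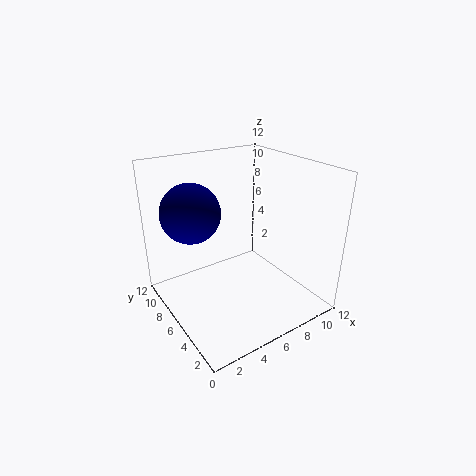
x = 3, y = 8.5, z = 8, c = 'navy'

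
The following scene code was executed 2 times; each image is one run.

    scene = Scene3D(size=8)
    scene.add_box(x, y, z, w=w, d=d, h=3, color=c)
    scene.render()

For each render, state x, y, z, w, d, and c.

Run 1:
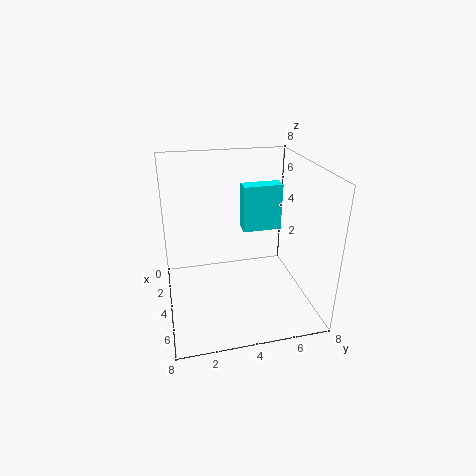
x = 0.5, y = 5, z = 3, w = 1, d = 2.5, c = 'cyan'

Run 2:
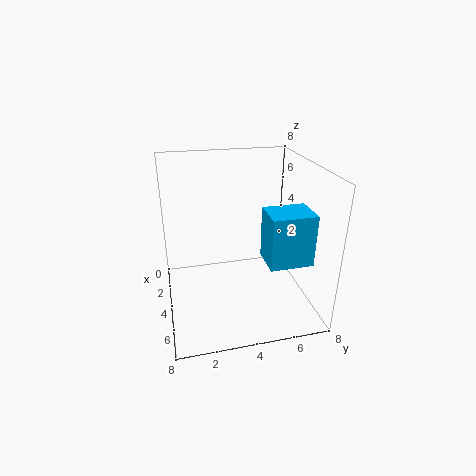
x = 3.5, y = 5.5, z = 2.5, w = 2, d = 2.5, c = 'deepskyblue'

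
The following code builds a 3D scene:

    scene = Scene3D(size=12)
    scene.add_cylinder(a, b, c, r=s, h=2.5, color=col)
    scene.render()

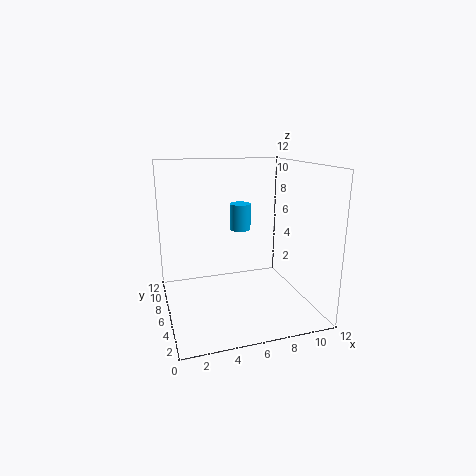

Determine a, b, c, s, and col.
a = 7.5
b = 10
c = 5.5
s = 1
col = 'deepskyblue'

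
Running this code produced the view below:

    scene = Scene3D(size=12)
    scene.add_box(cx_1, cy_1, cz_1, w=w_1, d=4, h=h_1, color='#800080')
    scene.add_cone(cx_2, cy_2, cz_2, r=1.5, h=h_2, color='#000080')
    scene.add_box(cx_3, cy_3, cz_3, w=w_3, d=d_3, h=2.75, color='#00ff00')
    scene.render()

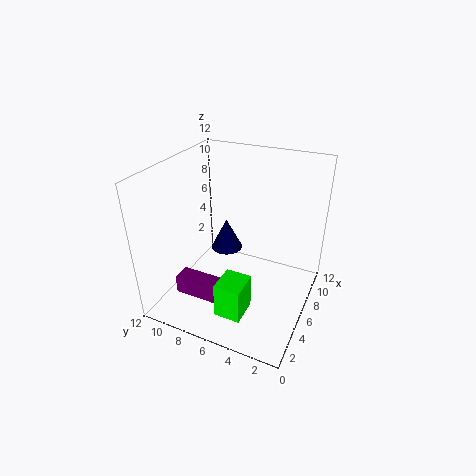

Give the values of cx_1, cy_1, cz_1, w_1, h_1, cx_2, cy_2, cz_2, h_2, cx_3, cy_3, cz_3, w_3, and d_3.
cx_1 = 2; cy_1 = 5.75; cz_1 = 2; w_1 = 1.5; h_1 = 1.5; cx_2 = 9.25; cy_2 = 8.75; cz_2 = 2.5; h_2 = 3; cx_3 = 0.75; cy_3 = 3.5; cz_3 = 2.25; w_3 = 2.25; d_3 = 2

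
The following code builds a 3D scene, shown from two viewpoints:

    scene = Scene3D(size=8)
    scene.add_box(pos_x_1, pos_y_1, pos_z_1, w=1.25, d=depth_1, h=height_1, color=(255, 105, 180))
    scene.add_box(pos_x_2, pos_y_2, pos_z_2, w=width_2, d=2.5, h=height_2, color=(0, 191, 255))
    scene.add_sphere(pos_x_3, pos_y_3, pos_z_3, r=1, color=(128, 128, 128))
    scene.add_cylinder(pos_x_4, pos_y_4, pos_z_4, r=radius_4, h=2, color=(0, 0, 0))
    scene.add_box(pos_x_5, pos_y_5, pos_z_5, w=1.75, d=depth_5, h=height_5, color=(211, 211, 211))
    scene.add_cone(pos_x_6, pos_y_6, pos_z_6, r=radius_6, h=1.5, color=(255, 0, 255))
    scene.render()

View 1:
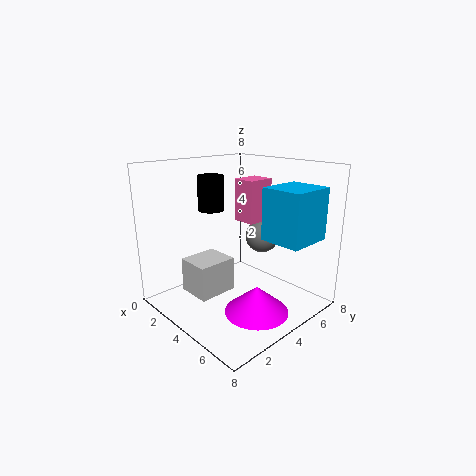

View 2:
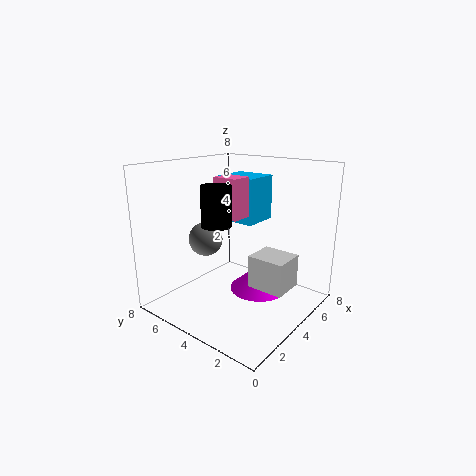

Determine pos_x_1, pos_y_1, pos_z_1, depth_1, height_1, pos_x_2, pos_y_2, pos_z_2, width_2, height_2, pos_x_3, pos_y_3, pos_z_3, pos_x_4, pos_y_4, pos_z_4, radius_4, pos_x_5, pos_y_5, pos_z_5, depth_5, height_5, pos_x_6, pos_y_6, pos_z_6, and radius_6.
pos_x_1 = 3.75; pos_y_1 = 4; pos_z_1 = 5; depth_1 = 1.5; height_1 = 2.25; pos_x_2 = 5.5; pos_y_2 = 4.25; pos_z_2 = 4.25; width_2 = 2.25; height_2 = 2.75; pos_x_3 = 3.75; pos_y_3 = 6.25; pos_z_3 = 3.5; pos_x_4 = 2; pos_y_4 = 3.75; pos_z_4 = 5.25; radius_4 = 0.75; pos_x_5 = 3.25; pos_y_5 = 0.75; pos_z_5 = 1.75; depth_5 = 2; height_5 = 1.75; pos_x_6 = 5.75; pos_y_6 = 3.75; pos_z_6 = 0.25; radius_6 = 1.75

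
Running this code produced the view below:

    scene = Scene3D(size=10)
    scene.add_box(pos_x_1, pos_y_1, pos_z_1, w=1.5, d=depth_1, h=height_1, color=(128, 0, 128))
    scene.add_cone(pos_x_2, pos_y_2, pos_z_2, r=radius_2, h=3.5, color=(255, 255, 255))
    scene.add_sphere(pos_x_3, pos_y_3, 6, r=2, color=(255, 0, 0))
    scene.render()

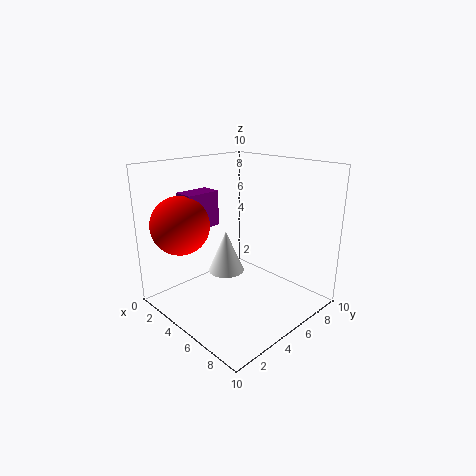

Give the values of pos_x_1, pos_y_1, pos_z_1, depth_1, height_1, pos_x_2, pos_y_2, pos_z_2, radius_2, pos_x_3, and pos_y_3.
pos_x_1 = 1.5, pos_y_1 = 2.5, pos_z_1 = 5.5, depth_1 = 2.5, height_1 = 2.5, pos_x_2 = 1.5, pos_y_2 = 7, pos_z_2 = 0.5, radius_2 = 1.5, pos_x_3 = 2.5, pos_y_3 = 2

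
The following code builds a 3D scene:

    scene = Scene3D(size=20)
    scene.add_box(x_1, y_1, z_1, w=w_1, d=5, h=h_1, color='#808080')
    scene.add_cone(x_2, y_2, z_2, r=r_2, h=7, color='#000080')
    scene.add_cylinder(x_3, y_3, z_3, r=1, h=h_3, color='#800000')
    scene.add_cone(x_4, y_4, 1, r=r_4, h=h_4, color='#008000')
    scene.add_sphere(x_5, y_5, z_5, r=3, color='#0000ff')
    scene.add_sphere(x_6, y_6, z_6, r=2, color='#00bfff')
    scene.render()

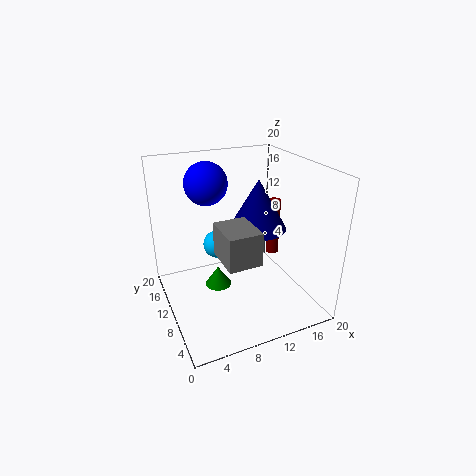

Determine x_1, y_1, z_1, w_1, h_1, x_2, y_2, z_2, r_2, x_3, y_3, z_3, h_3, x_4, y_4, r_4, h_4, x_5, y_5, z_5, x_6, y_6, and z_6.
x_1 = 5
y_1 = 1
z_1 = 11
w_1 = 4
h_1 = 4
x_2 = 13
y_2 = 10
z_2 = 11
r_2 = 4
x_3 = 18
y_3 = 14
z_3 = 4
h_3 = 9
x_4 = 8
y_4 = 13
r_4 = 2
h_4 = 3
x_5 = 7
y_5 = 14
z_5 = 17
x_6 = 8
y_6 = 13
z_6 = 8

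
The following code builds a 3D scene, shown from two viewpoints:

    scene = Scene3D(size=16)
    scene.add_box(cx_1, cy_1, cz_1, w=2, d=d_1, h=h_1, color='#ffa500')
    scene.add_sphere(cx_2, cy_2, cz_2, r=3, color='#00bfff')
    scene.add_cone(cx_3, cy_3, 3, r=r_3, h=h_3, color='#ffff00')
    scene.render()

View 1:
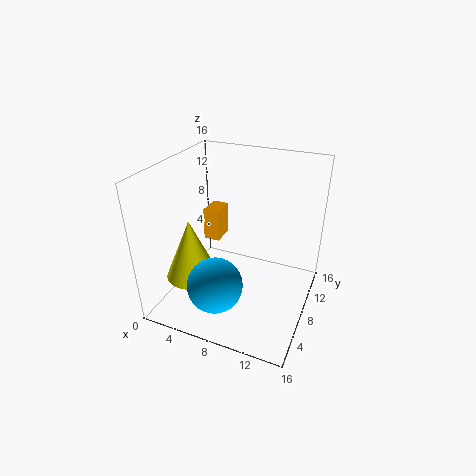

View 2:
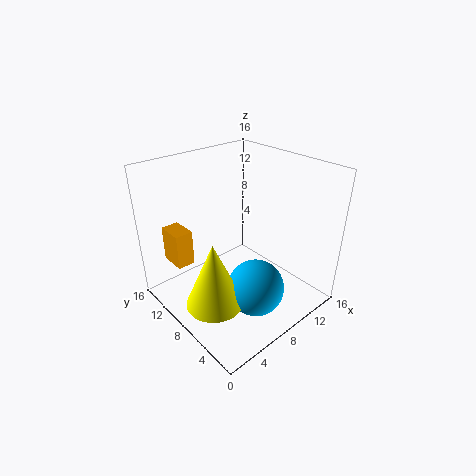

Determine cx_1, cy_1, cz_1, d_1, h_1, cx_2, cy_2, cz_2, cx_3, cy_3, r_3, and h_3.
cx_1 = 2
cy_1 = 11
cz_1 = 5
d_1 = 3
h_1 = 4
cx_2 = 7
cy_2 = 4
cz_2 = 4
cx_3 = 3
cy_3 = 6
r_3 = 3
h_3 = 7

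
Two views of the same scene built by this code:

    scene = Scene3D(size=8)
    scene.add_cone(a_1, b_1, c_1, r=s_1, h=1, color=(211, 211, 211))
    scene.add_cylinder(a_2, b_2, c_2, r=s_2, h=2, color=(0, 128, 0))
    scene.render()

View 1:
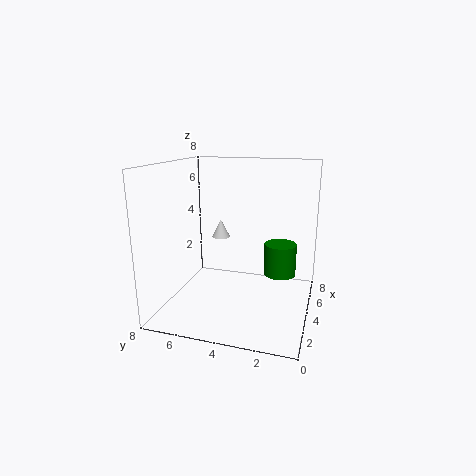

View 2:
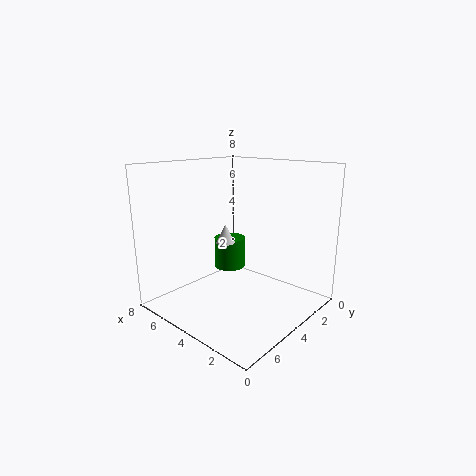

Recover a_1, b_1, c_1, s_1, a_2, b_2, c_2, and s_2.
a_1 = 4, b_1 = 5, c_1 = 4, s_1 = 0.5, a_2 = 6.5, b_2 = 2, c_2 = 1, s_2 = 1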